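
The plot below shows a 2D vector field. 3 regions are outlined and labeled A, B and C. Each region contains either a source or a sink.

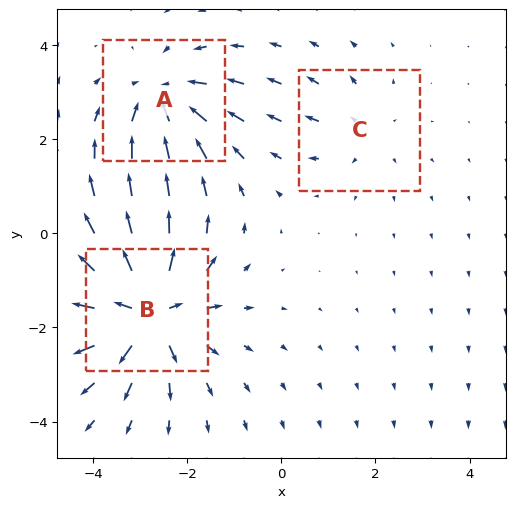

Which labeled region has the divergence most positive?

Divergence at each region's feature centre — A: about -4, B: about +5, C: about +2. Region B is most positive.

B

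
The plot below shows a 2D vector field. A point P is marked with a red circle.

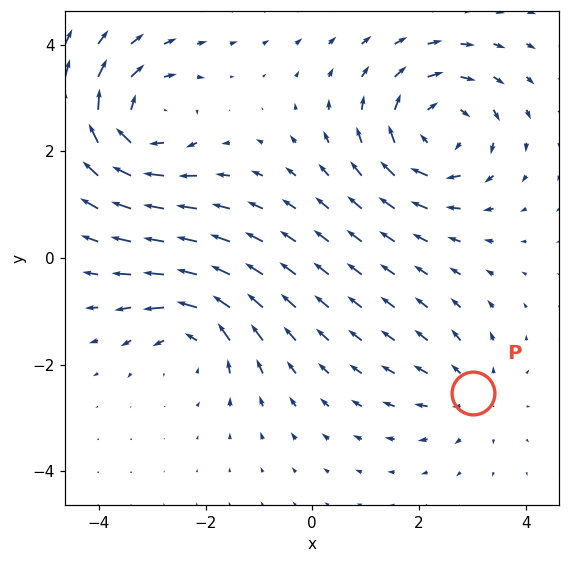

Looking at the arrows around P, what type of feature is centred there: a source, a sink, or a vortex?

At P (3.0, -2.5) the arrows spread outward. Divergence about +3, curl ≈0 — positive divergence with near-zero curl is a source.

source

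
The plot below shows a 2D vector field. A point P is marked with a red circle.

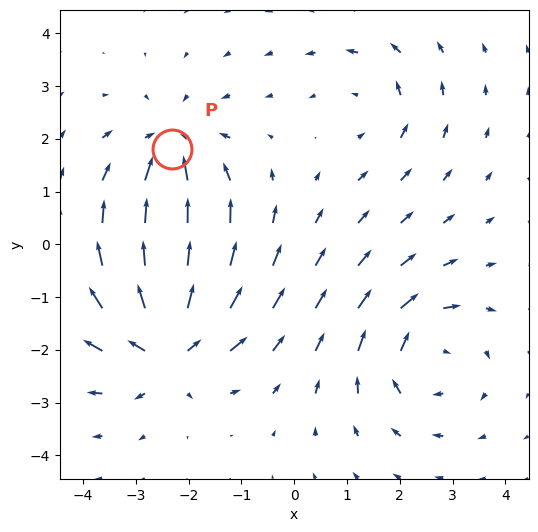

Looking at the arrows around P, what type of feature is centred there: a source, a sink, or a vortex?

sink

At P (-2.3, 1.8) the arrows converge inward. Divergence about -4, curl ≈0 — negative divergence with near-zero curl is a sink.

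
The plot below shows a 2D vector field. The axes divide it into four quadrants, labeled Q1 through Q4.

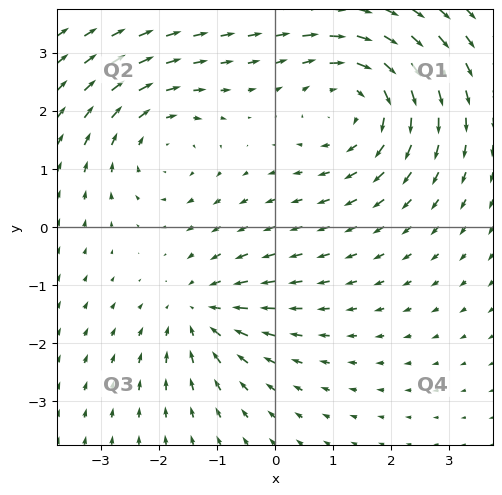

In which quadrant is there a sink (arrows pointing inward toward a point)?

The sink sits at approximately (-1.3, -1.5), which lies in quadrant Q3. The divergence there is about -3, negative as expected for a sink.

Q3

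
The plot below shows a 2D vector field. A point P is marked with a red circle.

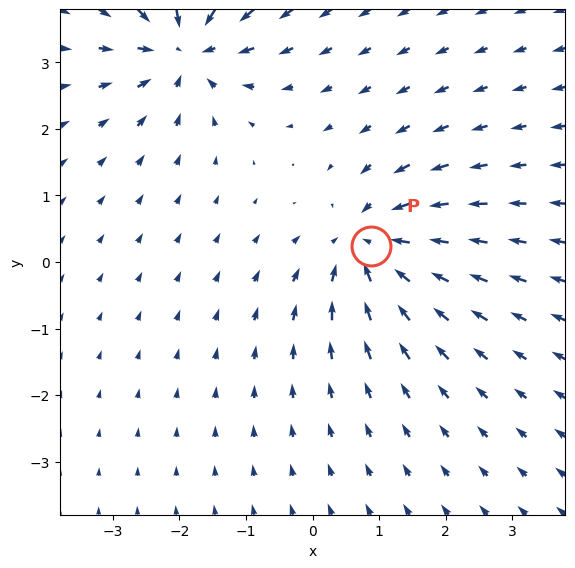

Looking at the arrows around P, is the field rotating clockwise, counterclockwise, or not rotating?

not rotating

Near P at (0.9, 0.2) the arrows show no circulation. The curl there is ≈0.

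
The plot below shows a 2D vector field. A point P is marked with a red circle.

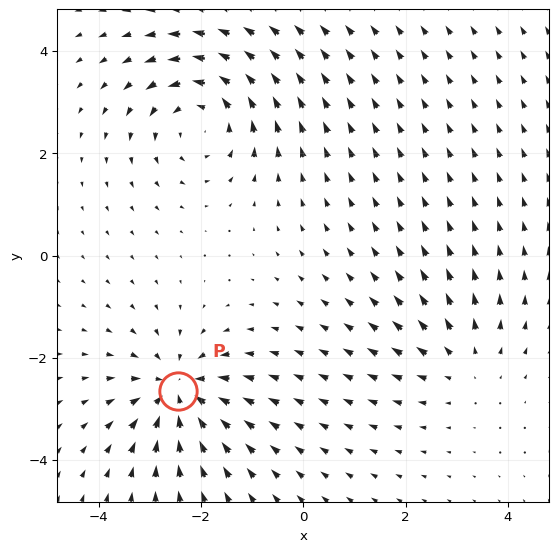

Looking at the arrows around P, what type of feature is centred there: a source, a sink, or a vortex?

At P (-2.5, -2.7) the arrows converge inward. Divergence about -5, curl ≈0 — negative divergence with near-zero curl is a sink.

sink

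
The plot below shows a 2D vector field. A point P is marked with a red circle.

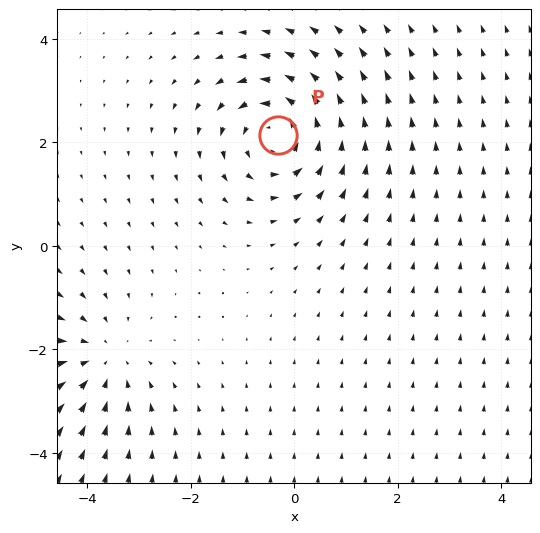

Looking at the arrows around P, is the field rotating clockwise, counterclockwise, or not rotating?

Near P at (-0.3, 2.1) the arrows circulate counterclockwise. The curl (z-component) there is about +4; positive curl means counterclockwise rotation.

counterclockwise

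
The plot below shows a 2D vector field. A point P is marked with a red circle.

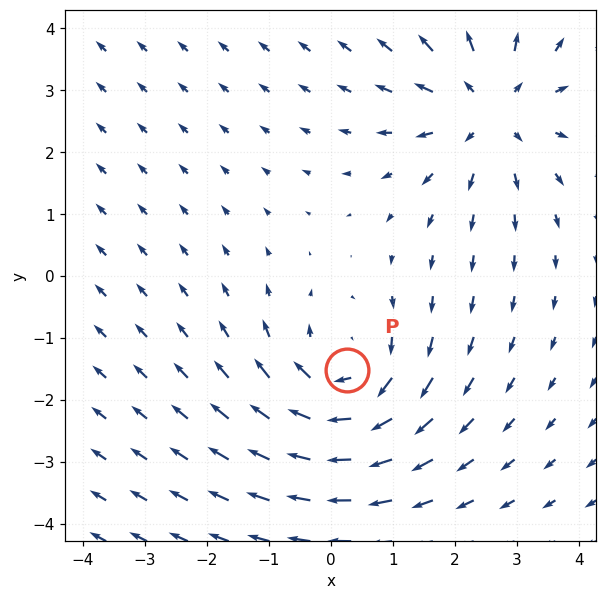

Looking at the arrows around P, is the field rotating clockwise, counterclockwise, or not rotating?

clockwise

Near P at (0.3, -1.5) the arrows circulate clockwise. The curl (z-component) there is about -4; negative curl means clockwise rotation.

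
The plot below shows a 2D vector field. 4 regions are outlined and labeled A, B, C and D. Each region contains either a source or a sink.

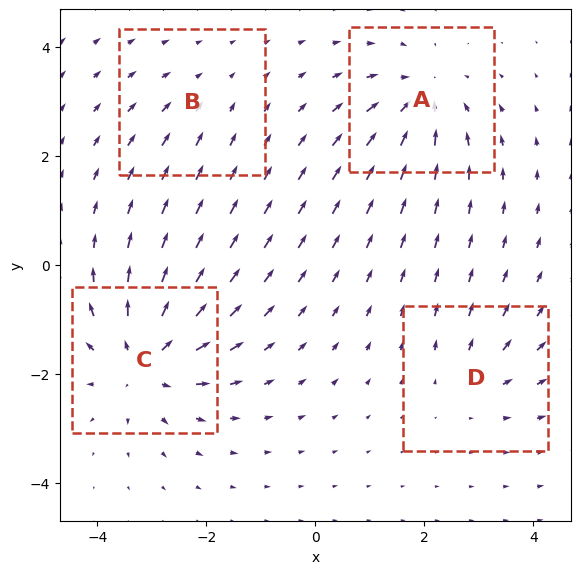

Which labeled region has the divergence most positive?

Divergence at each region's feature centre — A: about -5, B: about -2, C: about +7, D: about +3. Region C is most positive.

C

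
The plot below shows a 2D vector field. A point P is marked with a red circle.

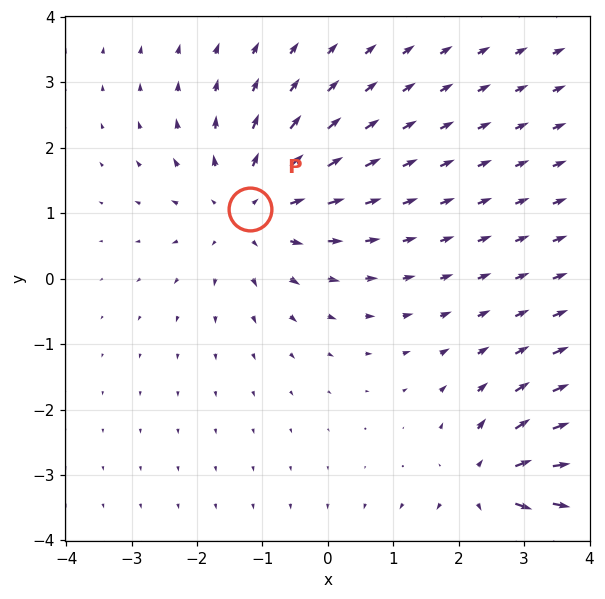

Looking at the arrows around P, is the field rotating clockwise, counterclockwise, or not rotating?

Near P at (-1.2, 1.1) the arrows show no circulation. The curl there is ≈0.

not rotating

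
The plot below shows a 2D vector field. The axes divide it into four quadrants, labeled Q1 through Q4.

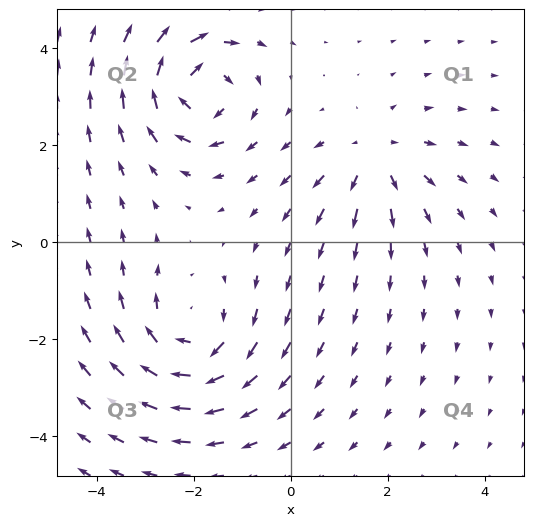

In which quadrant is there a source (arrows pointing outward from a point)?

The source sits at approximately (1.7, 1.7), which lies in quadrant Q1. The divergence there is about +3, positive as expected for a source.

Q1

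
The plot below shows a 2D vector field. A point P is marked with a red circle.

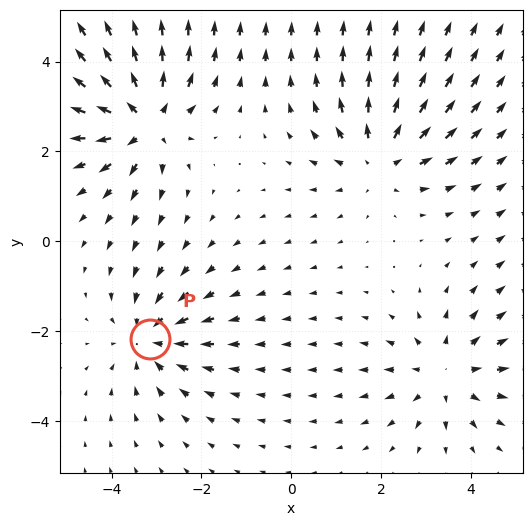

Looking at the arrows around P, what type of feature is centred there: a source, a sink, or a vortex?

At P (-3.2, -2.2) the arrows converge inward. Divergence about -3, curl ≈0 — negative divergence with near-zero curl is a sink.

sink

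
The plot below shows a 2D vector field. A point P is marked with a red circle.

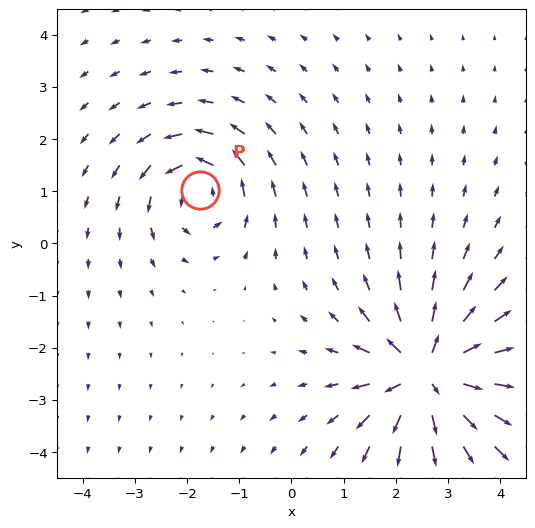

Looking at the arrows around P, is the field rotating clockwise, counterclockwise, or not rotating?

counterclockwise

Near P at (-1.8, 1.0) the arrows circulate counterclockwise. The curl (z-component) there is about +4; positive curl means counterclockwise rotation.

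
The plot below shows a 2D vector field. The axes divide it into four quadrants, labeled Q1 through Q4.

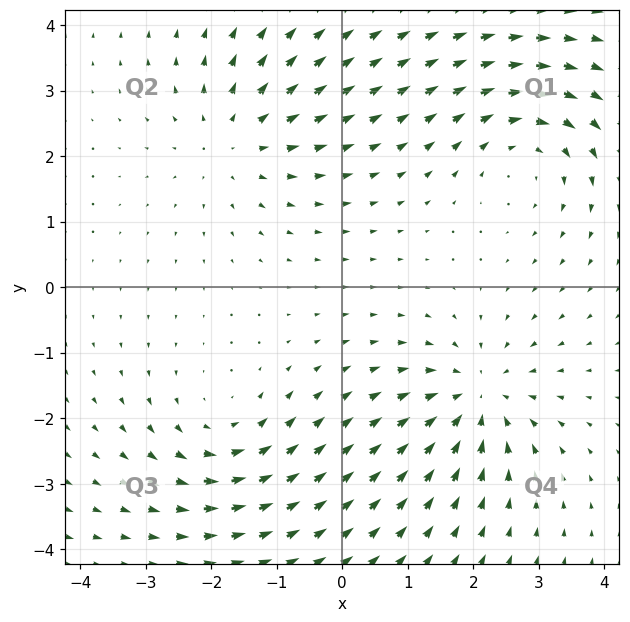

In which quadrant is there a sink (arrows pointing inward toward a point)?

Q4

The sink sits at approximately (2.1, -1.7), which lies in quadrant Q4. The divergence there is about -4, negative as expected for a sink.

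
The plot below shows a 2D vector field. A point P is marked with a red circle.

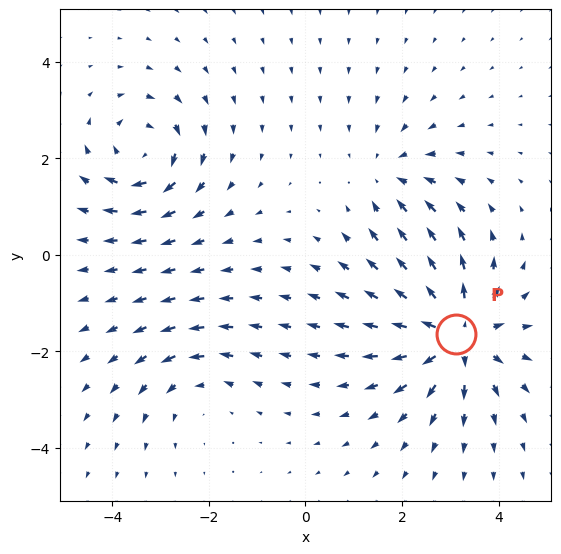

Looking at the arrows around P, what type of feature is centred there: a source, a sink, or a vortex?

source

At P (3.1, -1.6) the arrows spread outward. Divergence about +5, curl ≈0 — positive divergence with near-zero curl is a source.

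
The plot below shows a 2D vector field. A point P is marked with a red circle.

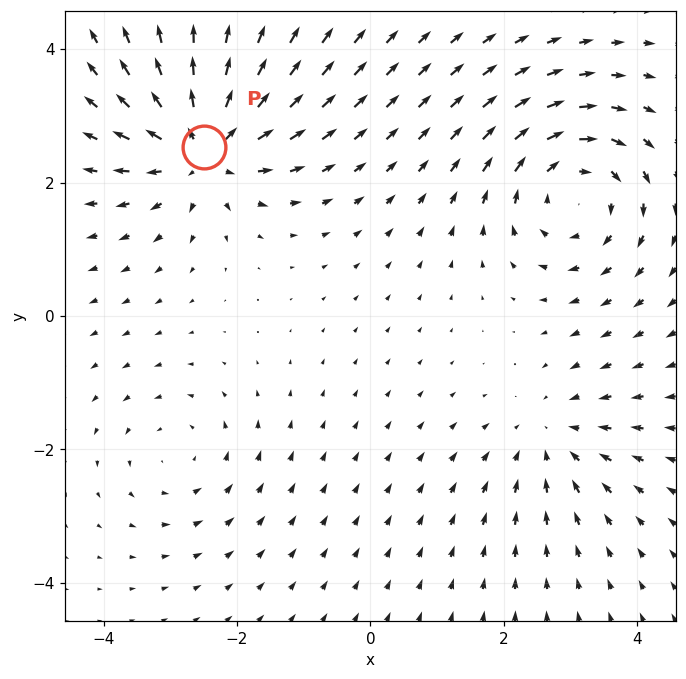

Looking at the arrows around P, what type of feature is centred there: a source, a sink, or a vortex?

At P (-2.5, 2.5) the arrows spread outward. Divergence about +6, curl ≈0 — positive divergence with near-zero curl is a source.

source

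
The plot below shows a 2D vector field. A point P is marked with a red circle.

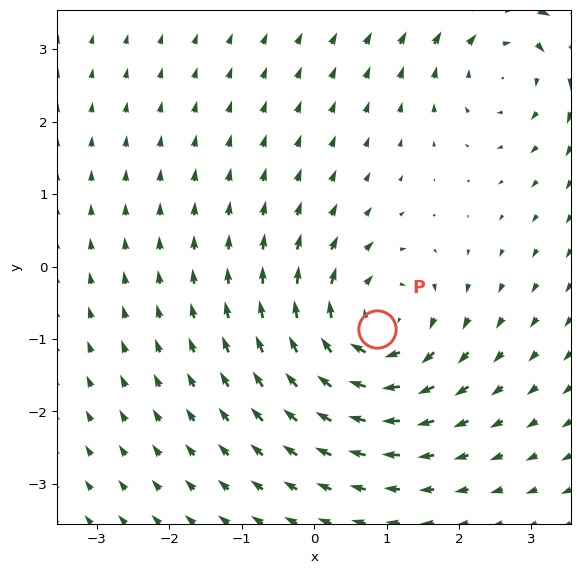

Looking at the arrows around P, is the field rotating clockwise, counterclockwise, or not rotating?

clockwise

Near P at (0.9, -0.9) the arrows circulate clockwise. The curl (z-component) there is about -6; negative curl means clockwise rotation.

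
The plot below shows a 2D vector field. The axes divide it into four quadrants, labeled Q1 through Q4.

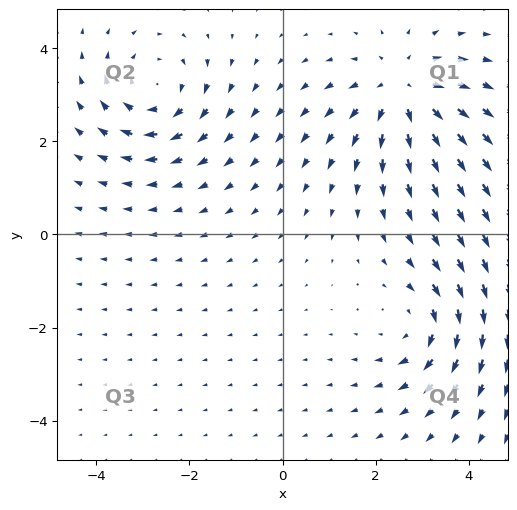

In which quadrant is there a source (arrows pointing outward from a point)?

Q1

The source sits at approximately (2.6, 3.1), which lies in quadrant Q1. The divergence there is about +5, positive as expected for a source.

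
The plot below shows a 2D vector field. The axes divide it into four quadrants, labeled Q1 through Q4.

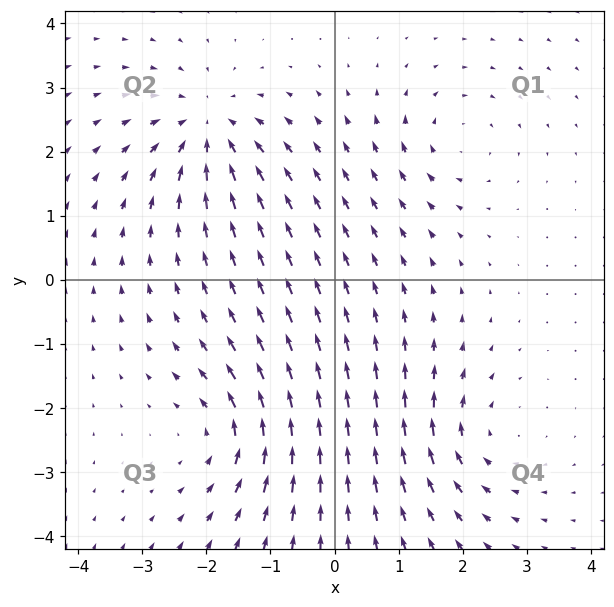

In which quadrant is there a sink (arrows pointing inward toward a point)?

The sink sits at approximately (-2.0, 2.4), which lies in quadrant Q2. The divergence there is about -5, negative as expected for a sink.

Q2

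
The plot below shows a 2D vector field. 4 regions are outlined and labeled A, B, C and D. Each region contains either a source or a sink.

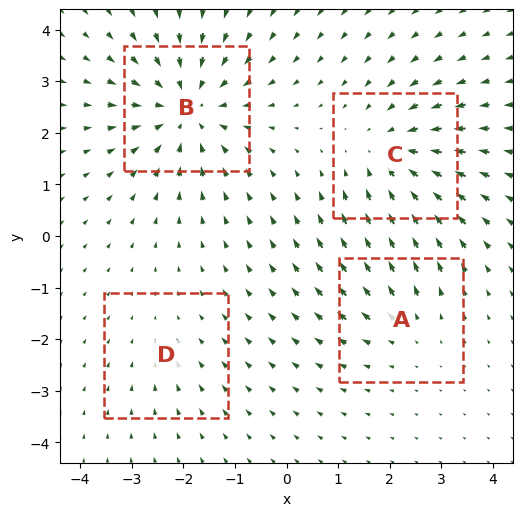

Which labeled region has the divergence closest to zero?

D

Divergence at each region's feature centre — A: about +3, B: about -6, C: about -4, D: about -2. Region D is closest to zero.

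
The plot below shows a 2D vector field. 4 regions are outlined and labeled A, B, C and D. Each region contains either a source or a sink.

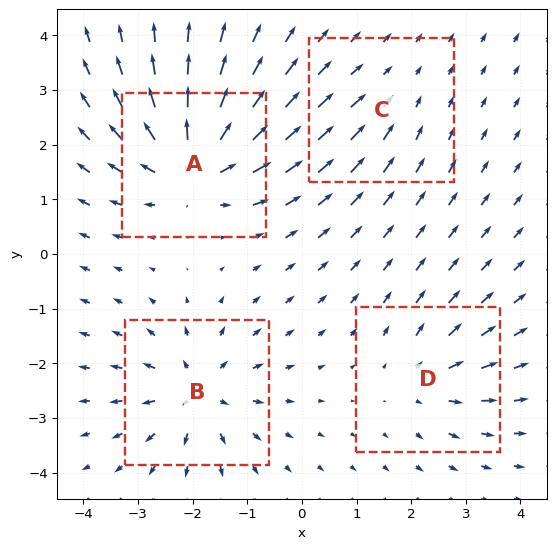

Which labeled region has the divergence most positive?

A

Divergence at each region's feature centre — A: about +8, B: about +6, C: about -2, D: about +4. Region A is most positive.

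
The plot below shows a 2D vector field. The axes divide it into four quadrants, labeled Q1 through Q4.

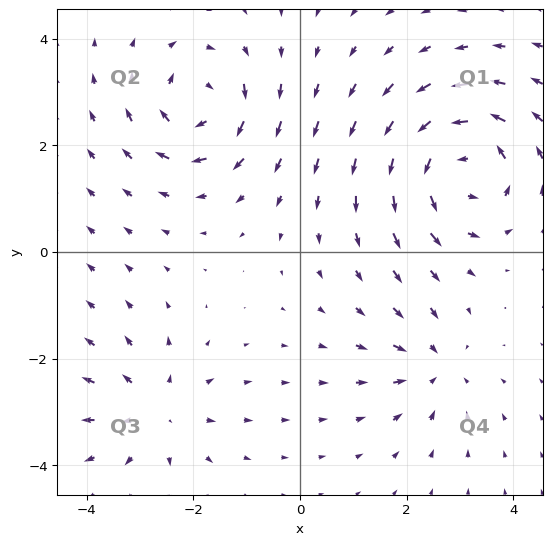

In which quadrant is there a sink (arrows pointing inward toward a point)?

Q4

The sink sits at approximately (2.5, -2.2), which lies in quadrant Q4. The divergence there is about -3, negative as expected for a sink.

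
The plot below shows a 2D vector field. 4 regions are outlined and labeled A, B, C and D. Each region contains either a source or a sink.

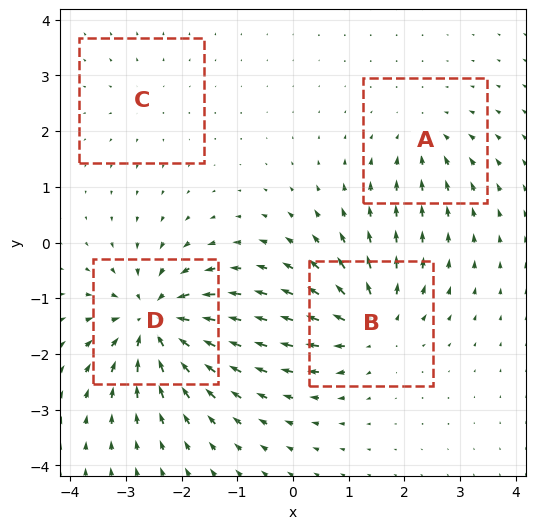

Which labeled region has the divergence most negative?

Divergence at each region's feature centre — A: about -4, B: about +6, C: about +2, D: about -9. Region D is most negative.

D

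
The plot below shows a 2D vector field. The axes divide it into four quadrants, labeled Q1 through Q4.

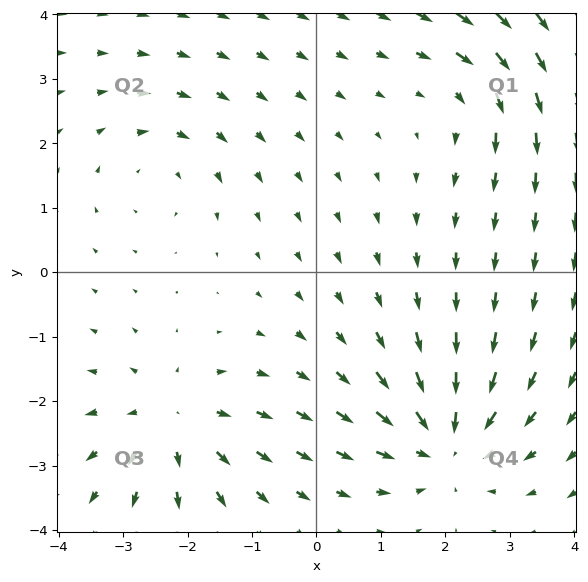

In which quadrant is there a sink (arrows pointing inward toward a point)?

The sink sits at approximately (2.0, -2.6), which lies in quadrant Q4. The divergence there is about -5, negative as expected for a sink.

Q4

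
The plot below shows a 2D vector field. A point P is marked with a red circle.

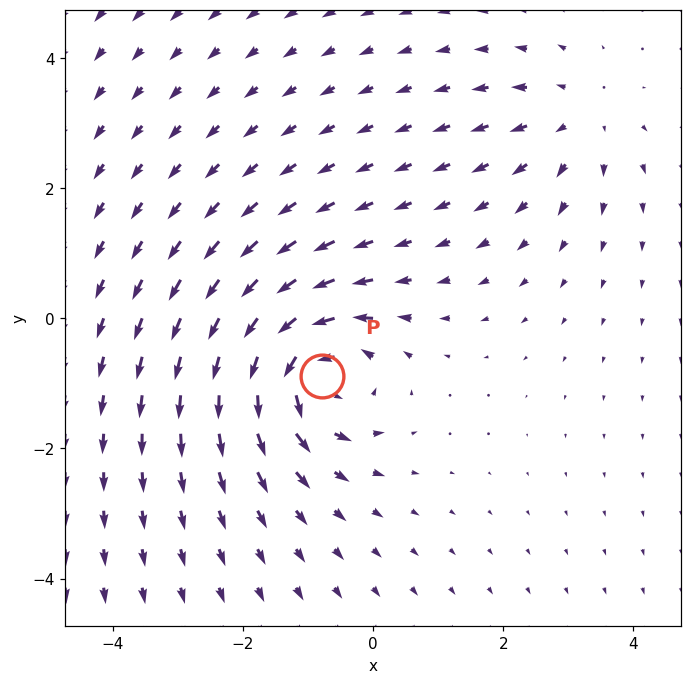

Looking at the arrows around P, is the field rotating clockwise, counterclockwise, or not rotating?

counterclockwise

Near P at (-0.8, -0.9) the arrows circulate counterclockwise. The curl (z-component) there is about +6; positive curl means counterclockwise rotation.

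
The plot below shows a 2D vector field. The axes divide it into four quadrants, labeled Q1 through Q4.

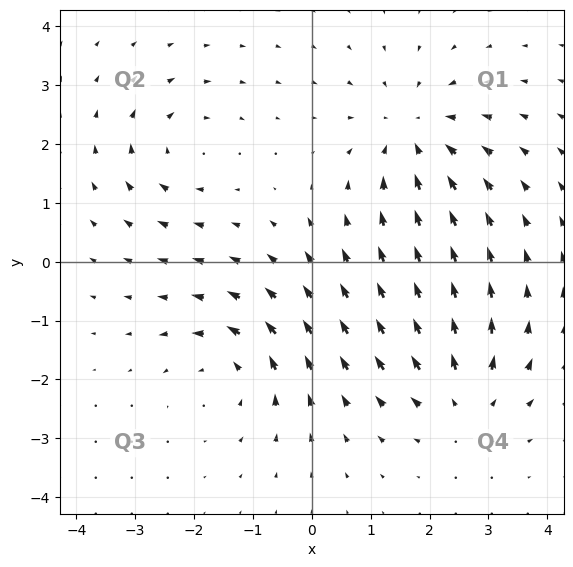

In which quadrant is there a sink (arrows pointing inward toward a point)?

The sink sits at approximately (1.7, 2.2), which lies in quadrant Q1. The divergence there is about -4, negative as expected for a sink.

Q1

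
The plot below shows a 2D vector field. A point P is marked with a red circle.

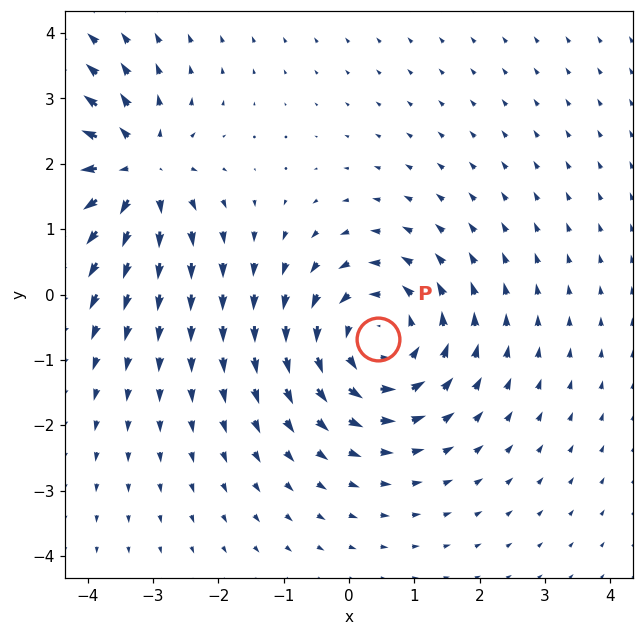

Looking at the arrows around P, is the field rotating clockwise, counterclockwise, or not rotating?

counterclockwise

Near P at (0.4, -0.7) the arrows circulate counterclockwise. The curl (z-component) there is about +4; positive curl means counterclockwise rotation.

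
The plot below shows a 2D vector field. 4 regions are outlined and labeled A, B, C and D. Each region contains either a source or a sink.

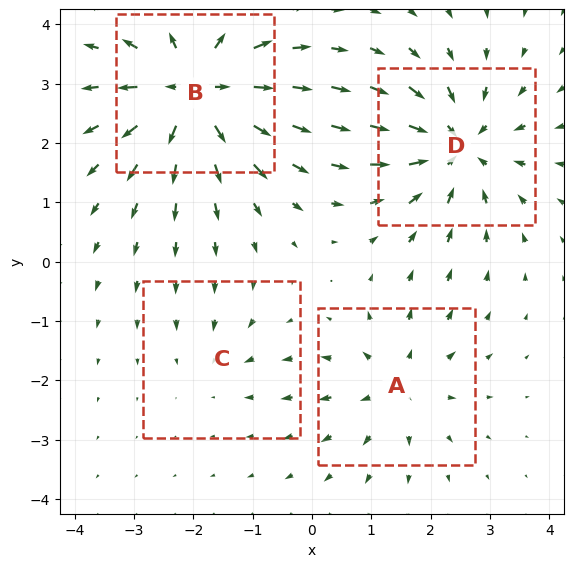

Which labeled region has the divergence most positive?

Divergence at each region's feature centre — A: about +4, B: about +7, C: about -2, D: about -6. Region B is most positive.

B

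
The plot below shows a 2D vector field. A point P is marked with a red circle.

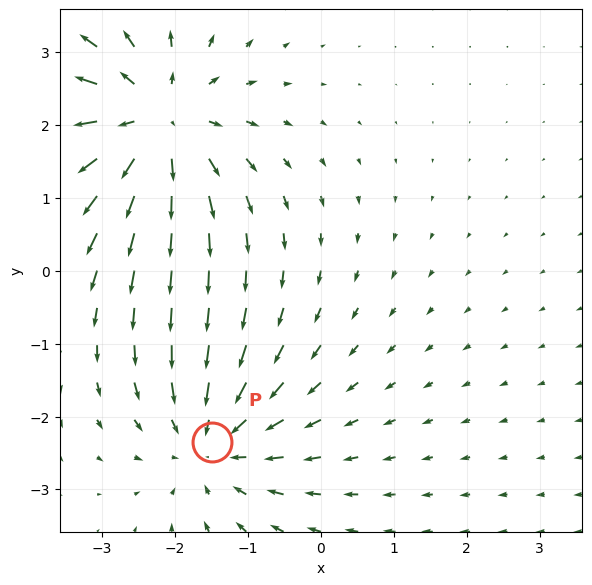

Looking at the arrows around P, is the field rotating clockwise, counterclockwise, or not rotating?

not rotating

Near P at (-1.5, -2.3) the arrows show no circulation. The curl there is ≈0.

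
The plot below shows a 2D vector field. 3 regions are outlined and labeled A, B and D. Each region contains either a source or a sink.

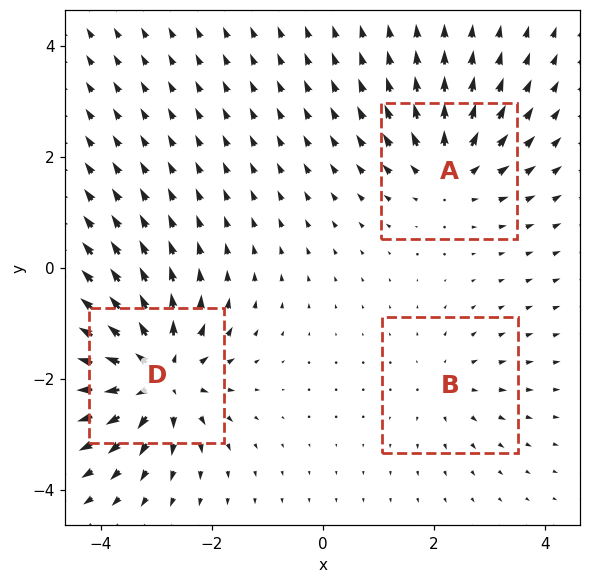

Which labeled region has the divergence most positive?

D

Divergence at each region's feature centre — A: about +4, B: about +2, D: about +6. Region D is most positive.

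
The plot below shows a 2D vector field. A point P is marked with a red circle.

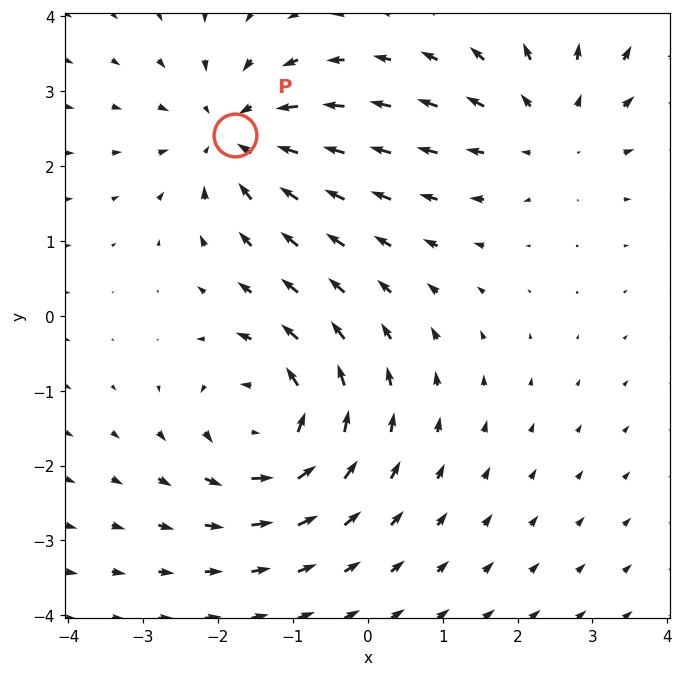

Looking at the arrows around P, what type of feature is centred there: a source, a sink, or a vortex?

sink

At P (-1.8, 2.4) the arrows converge inward. Divergence about -5, curl ≈0 — negative divergence with near-zero curl is a sink.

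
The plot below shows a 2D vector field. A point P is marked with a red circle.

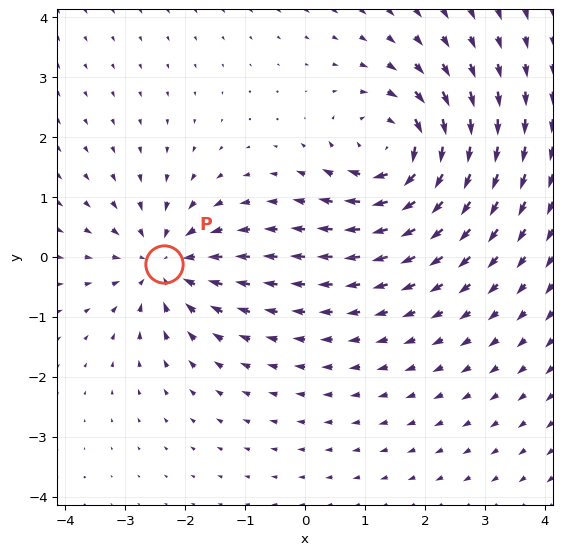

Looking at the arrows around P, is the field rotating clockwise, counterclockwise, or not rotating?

Near P at (-2.3, -0.1) the arrows show no circulation. The curl there is ≈0.

not rotating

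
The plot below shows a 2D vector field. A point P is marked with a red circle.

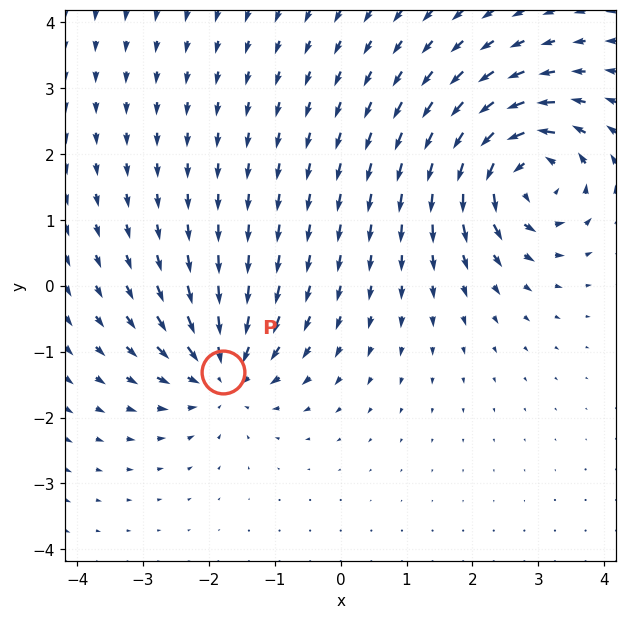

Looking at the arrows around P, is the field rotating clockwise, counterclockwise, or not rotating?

not rotating

Near P at (-1.8, -1.3) the arrows show no circulation. The curl there is ≈0.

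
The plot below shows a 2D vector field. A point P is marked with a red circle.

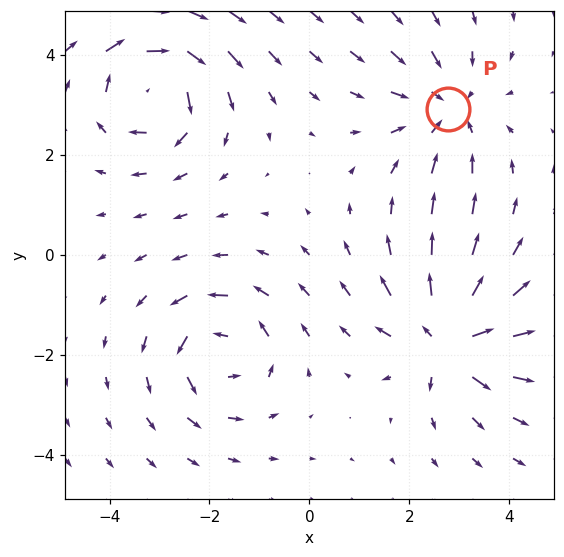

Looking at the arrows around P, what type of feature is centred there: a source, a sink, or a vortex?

At P (2.8, 2.9) the arrows converge inward. Divergence about -3, curl ≈0 — negative divergence with near-zero curl is a sink.

sink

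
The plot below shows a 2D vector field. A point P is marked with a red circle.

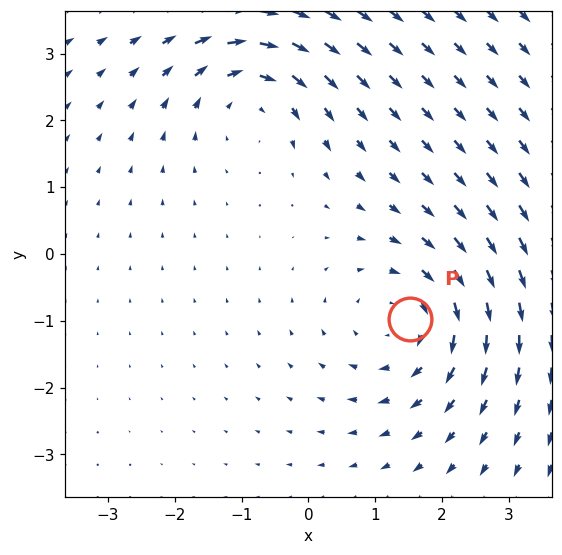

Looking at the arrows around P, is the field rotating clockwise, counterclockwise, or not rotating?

clockwise

Near P at (1.5, -1.0) the arrows circulate clockwise. The curl (z-component) there is about -4; negative curl means clockwise rotation.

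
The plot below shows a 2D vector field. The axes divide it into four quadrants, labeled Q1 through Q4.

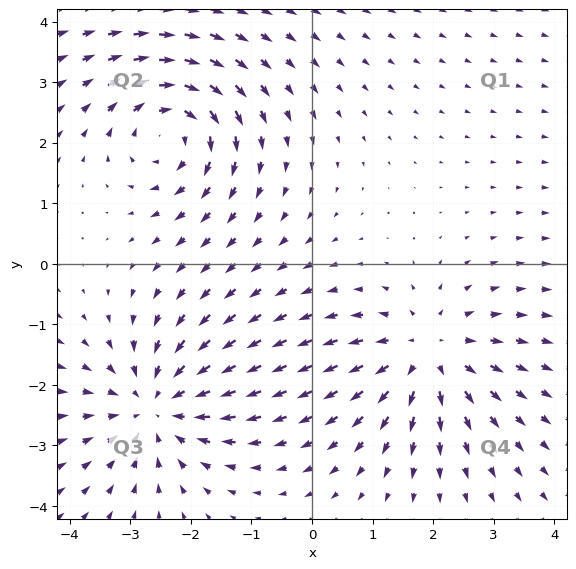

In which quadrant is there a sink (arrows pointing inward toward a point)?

The sink sits at approximately (-2.6, -2.4), which lies in quadrant Q3. The divergence there is about -5, negative as expected for a sink.

Q3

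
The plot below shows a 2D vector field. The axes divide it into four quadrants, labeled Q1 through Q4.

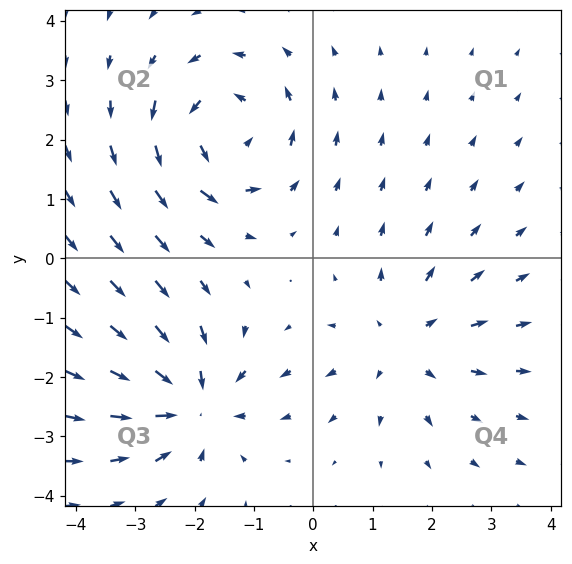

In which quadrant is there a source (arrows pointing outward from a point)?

The source sits at approximately (1.5, -1.4), which lies in quadrant Q4. The divergence there is about +3, positive as expected for a source.

Q4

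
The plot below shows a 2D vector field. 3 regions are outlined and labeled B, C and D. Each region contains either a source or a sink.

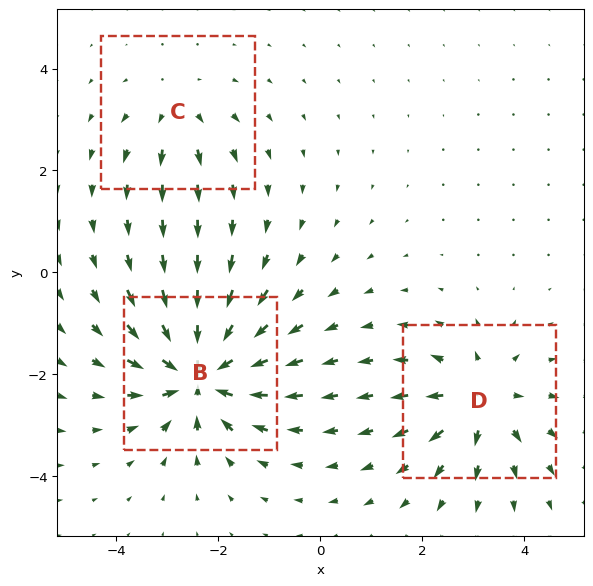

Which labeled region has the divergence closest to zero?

C

Divergence at each region's feature centre — B: about -6, C: about +2, D: about +4. Region C is closest to zero.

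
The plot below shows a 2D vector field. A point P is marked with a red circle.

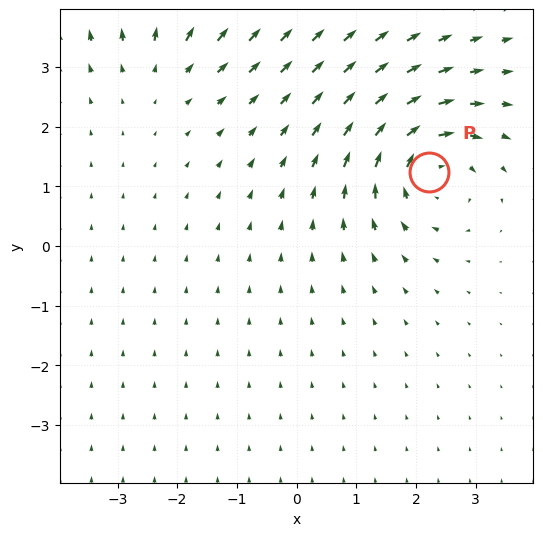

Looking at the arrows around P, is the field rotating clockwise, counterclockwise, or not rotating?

clockwise

Near P at (2.2, 1.2) the arrows circulate clockwise. The curl (z-component) there is about -5; negative curl means clockwise rotation.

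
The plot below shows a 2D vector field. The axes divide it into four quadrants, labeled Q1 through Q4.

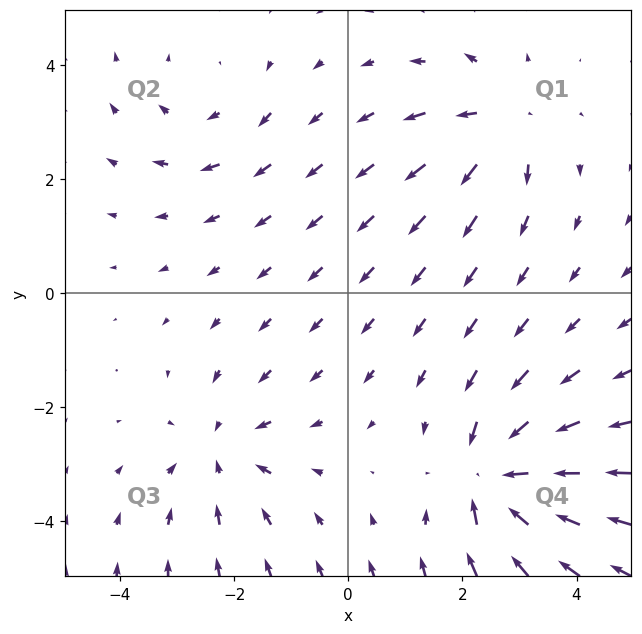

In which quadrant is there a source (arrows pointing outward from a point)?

Q1

The source sits at approximately (2.7, 3.0), which lies in quadrant Q1. The divergence there is about +4, positive as expected for a source.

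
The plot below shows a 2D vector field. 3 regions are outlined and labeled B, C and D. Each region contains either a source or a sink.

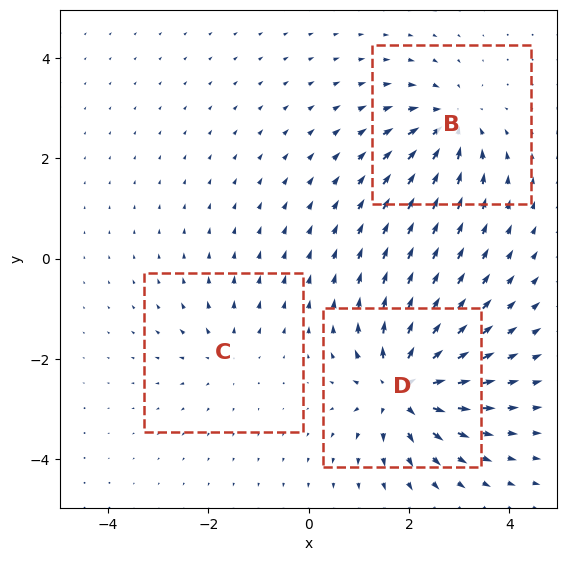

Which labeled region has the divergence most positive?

D

Divergence at each region's feature centre — B: about -4, C: about +2, D: about +6. Region D is most positive.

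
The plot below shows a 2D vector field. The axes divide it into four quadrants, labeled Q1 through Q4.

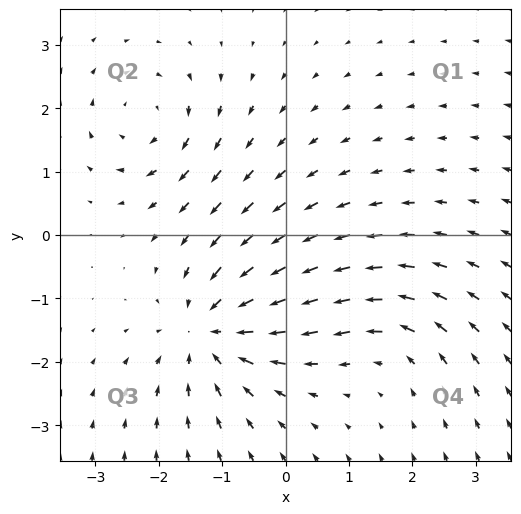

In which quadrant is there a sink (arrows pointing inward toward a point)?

The sink sits at approximately (-1.2, -1.5), which lies in quadrant Q3. The divergence there is about -5, negative as expected for a sink.

Q3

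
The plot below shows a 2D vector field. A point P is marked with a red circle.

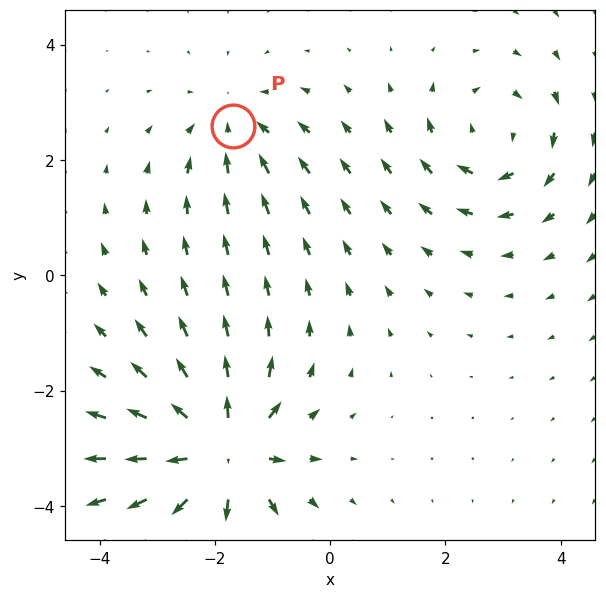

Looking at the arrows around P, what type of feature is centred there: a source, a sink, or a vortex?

sink

At P (-1.7, 2.6) the arrows converge inward. Divergence about -3, curl ≈0 — negative divergence with near-zero curl is a sink.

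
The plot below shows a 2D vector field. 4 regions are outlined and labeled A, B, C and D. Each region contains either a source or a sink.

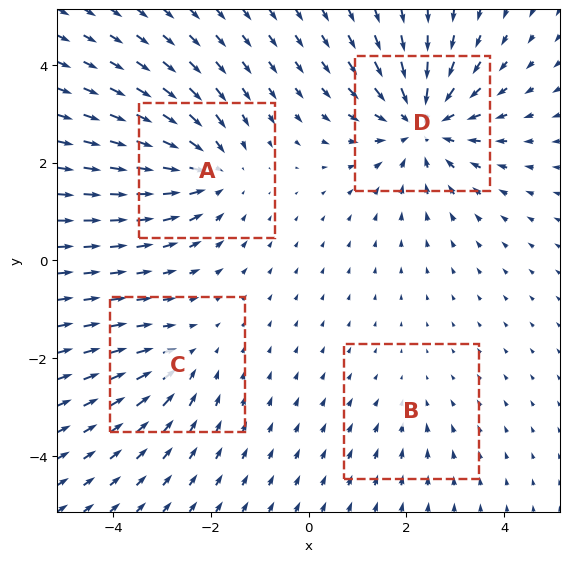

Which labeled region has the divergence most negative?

D

Divergence at each region's feature centre — A: about -5, B: about -2, C: about -3, D: about -6. Region D is most negative.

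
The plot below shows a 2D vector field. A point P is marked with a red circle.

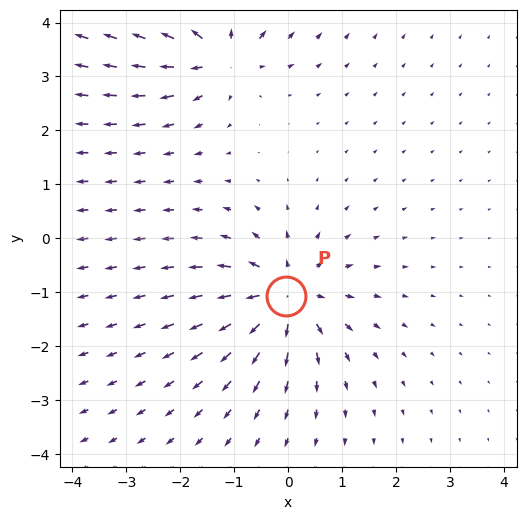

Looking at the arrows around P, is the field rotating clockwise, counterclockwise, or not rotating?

not rotating

Near P at (-0.0, -1.1) the arrows show no circulation. The curl there is ≈0.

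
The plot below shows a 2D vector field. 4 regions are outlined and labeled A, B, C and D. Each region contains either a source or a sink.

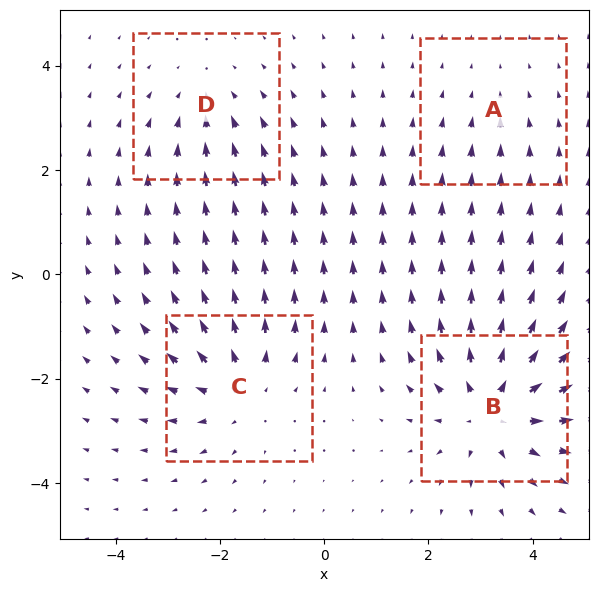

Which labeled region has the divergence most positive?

Divergence at each region's feature centre — A: about -2, B: about +7, C: about +5, D: about -3. Region B is most positive.

B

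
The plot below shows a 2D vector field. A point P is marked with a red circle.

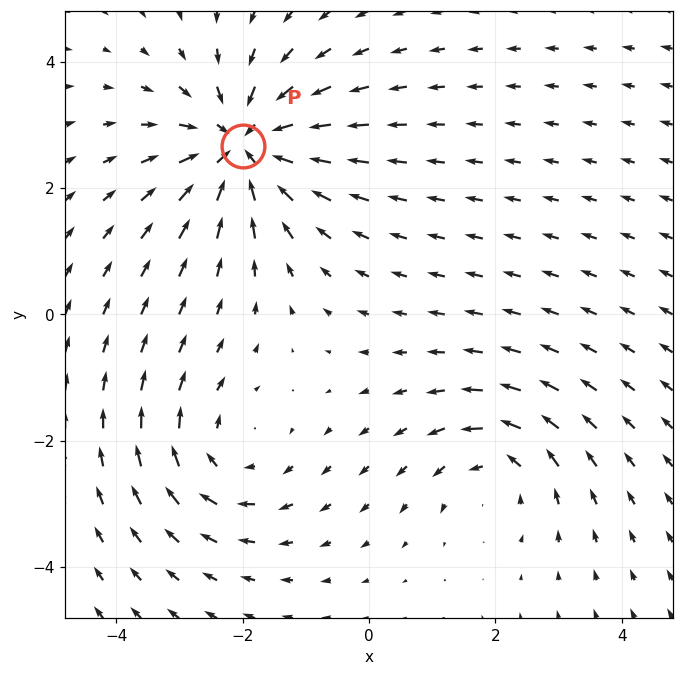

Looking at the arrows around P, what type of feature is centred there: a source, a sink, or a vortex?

At P (-2.0, 2.7) the arrows converge inward. Divergence about -5, curl ≈0 — negative divergence with near-zero curl is a sink.

sink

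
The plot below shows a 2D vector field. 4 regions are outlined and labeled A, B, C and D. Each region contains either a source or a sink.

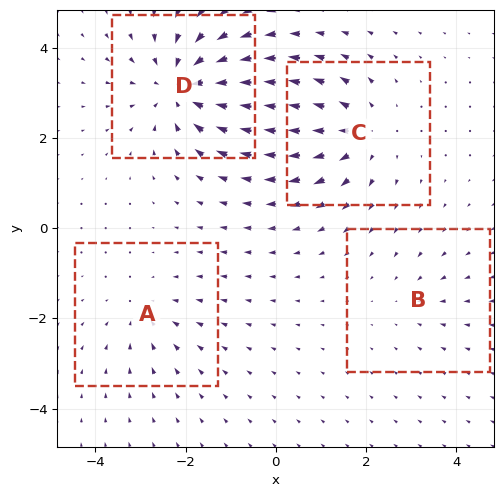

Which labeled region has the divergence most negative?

Divergence at each region's feature centre — A: about -3, B: about -2, C: about +5, D: about -6. Region D is most negative.

D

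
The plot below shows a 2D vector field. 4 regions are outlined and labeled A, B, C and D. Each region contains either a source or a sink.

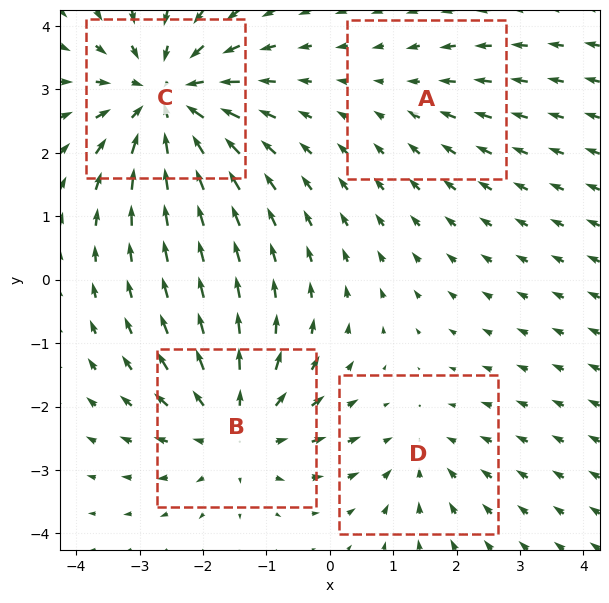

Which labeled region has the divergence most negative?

Divergence at each region's feature centre — A: about -2, B: about +4, C: about -6, D: about -3. Region C is most negative.

C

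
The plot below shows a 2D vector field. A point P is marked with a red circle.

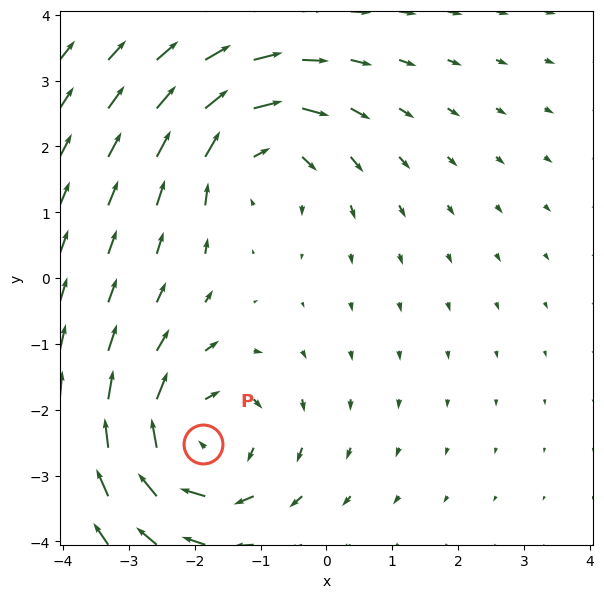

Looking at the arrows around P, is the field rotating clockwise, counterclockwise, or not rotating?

clockwise

Near P at (-1.9, -2.5) the arrows circulate clockwise. The curl (z-component) there is about -4; negative curl means clockwise rotation.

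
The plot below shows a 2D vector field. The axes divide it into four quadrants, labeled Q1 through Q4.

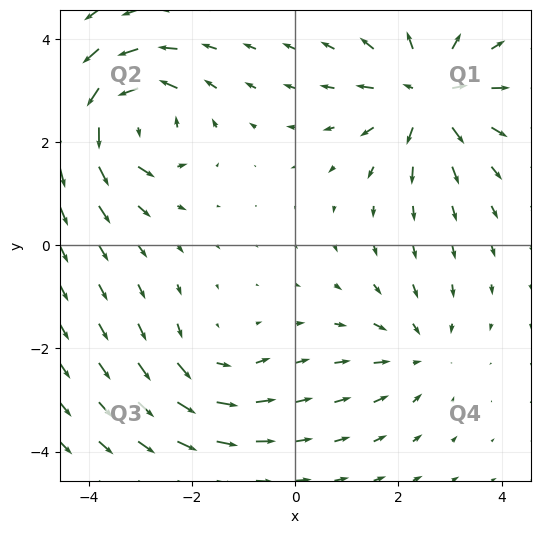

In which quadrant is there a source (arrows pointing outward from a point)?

The source sits at approximately (2.6, 2.9), which lies in quadrant Q1. The divergence there is about +5, positive as expected for a source.

Q1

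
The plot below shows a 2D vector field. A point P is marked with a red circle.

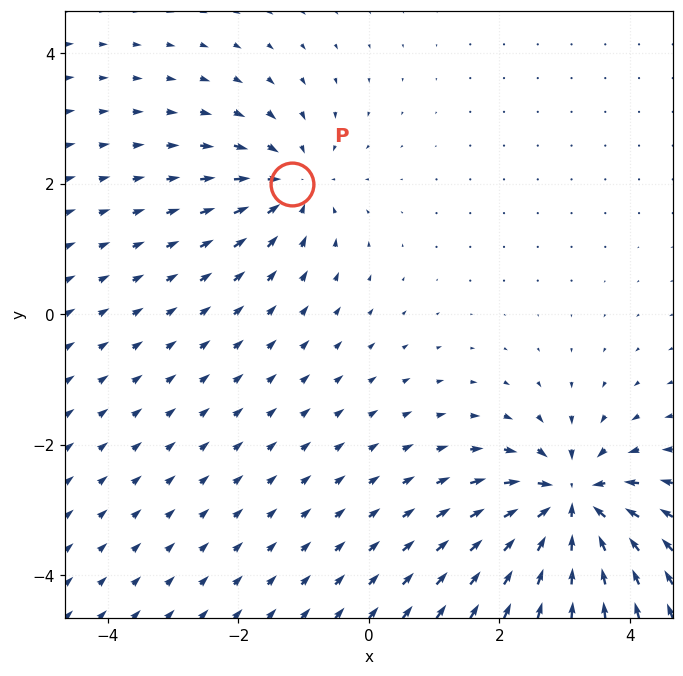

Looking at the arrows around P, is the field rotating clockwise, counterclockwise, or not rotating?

Near P at (-1.2, 2.0) the arrows show no circulation. The curl there is ≈0.

not rotating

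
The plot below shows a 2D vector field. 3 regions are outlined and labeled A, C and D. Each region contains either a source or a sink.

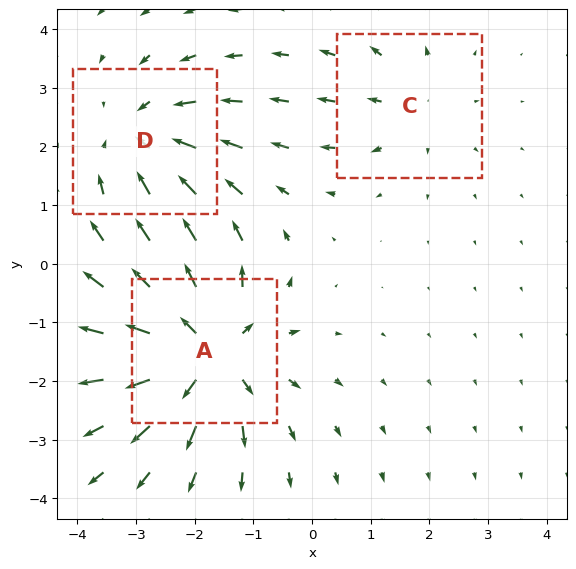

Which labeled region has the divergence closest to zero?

C

Divergence at each region's feature centre — A: about +5, C: about +2, D: about -3. Region C is closest to zero.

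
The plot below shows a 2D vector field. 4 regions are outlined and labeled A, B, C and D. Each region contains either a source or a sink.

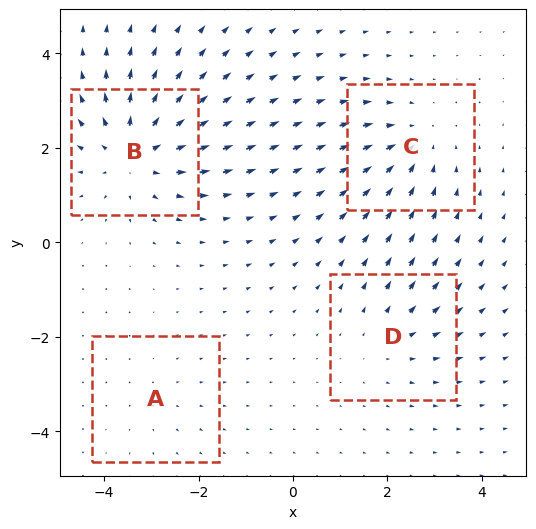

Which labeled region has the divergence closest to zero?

Divergence at each region's feature centre — A: about +2, B: about +6, C: about -4, D: about +3. Region A is closest to zero.

A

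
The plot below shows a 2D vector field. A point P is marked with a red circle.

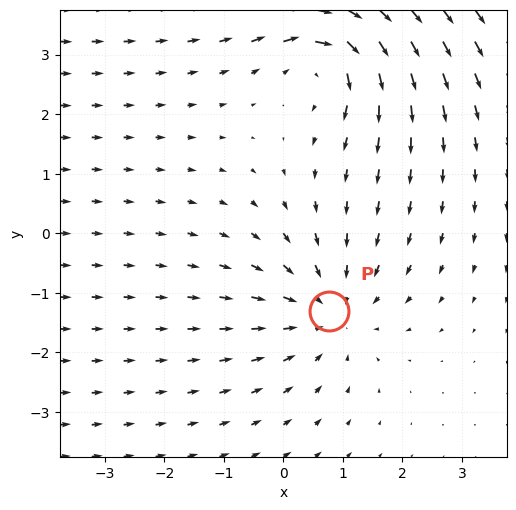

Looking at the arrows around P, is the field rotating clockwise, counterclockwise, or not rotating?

not rotating

Near P at (0.8, -1.3) the arrows show no circulation. The curl there is ≈0.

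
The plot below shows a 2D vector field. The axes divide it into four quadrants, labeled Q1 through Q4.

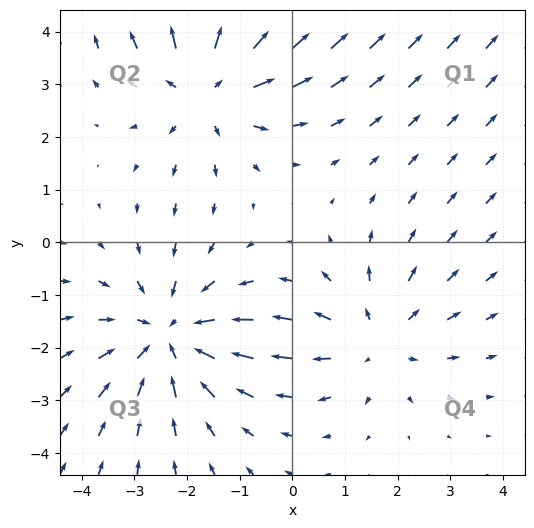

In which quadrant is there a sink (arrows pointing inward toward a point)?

The sink sits at approximately (-2.3, -1.8), which lies in quadrant Q3. The divergence there is about -3, negative as expected for a sink.

Q3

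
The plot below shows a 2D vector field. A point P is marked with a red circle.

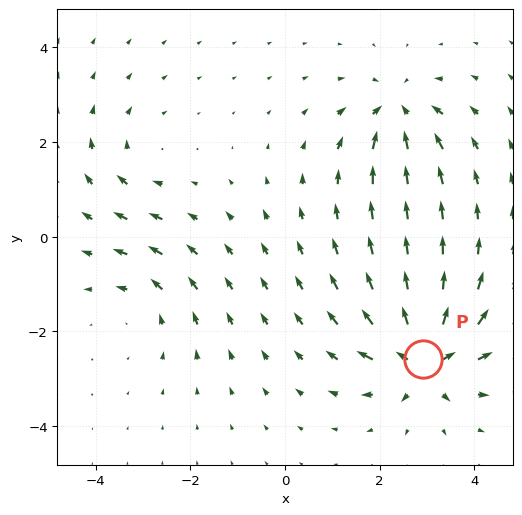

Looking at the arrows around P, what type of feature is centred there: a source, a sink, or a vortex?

At P (2.9, -2.6) the arrows spread outward. Divergence about +6, curl ≈0 — positive divergence with near-zero curl is a source.

source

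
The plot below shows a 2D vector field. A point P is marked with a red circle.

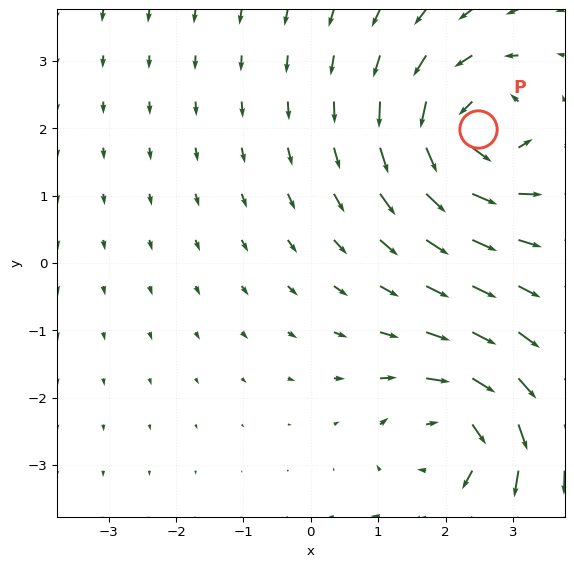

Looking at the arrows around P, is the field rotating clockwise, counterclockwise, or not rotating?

Near P at (2.5, 2.0) the arrows circulate counterclockwise. The curl (z-component) there is about +7; positive curl means counterclockwise rotation.

counterclockwise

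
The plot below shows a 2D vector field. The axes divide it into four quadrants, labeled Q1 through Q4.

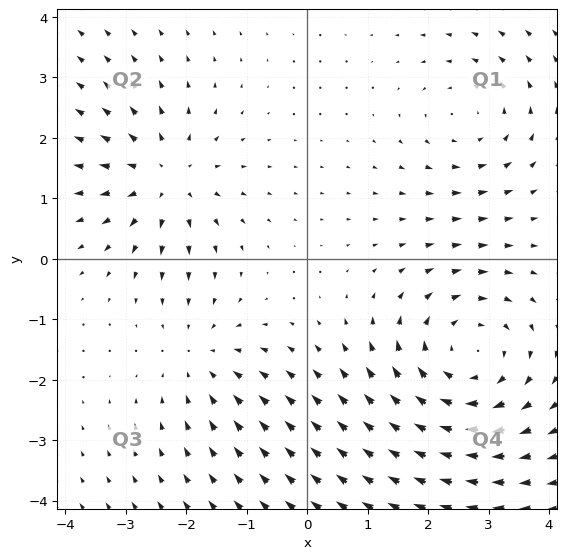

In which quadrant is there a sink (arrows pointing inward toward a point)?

Q3

The sink sits at approximately (-1.8, -1.6), which lies in quadrant Q3. The divergence there is about -2, negative as expected for a sink.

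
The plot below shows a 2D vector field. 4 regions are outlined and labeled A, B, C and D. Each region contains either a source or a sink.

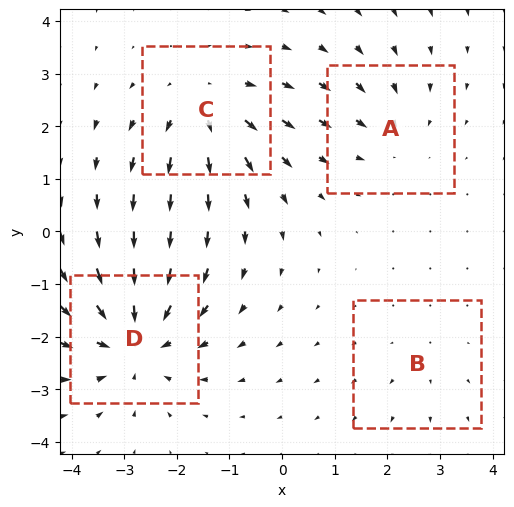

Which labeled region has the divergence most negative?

D

Divergence at each region's feature centre — A: about -3, B: about +2, C: about +5, D: about -6. Region D is most negative.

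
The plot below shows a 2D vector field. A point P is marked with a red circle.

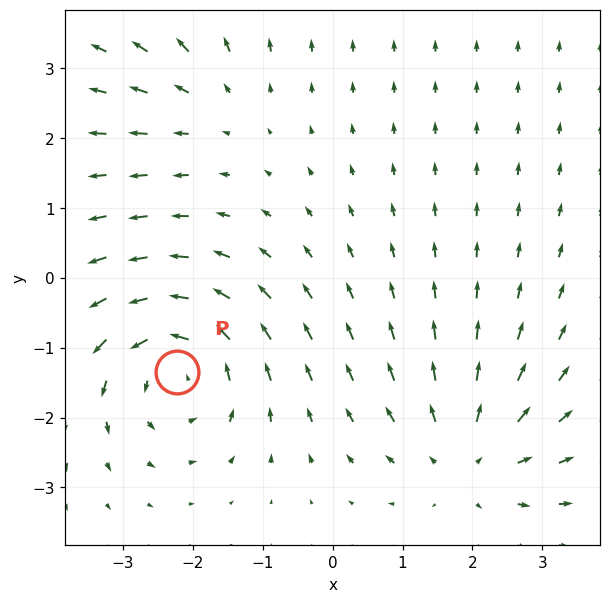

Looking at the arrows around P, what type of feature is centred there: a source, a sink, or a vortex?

vortex

At P (-2.2, -1.3) the arrows circulate counterclockwise. Divergence ≈0, curl about +6 — near-zero divergence with nonzero curl is a vortex.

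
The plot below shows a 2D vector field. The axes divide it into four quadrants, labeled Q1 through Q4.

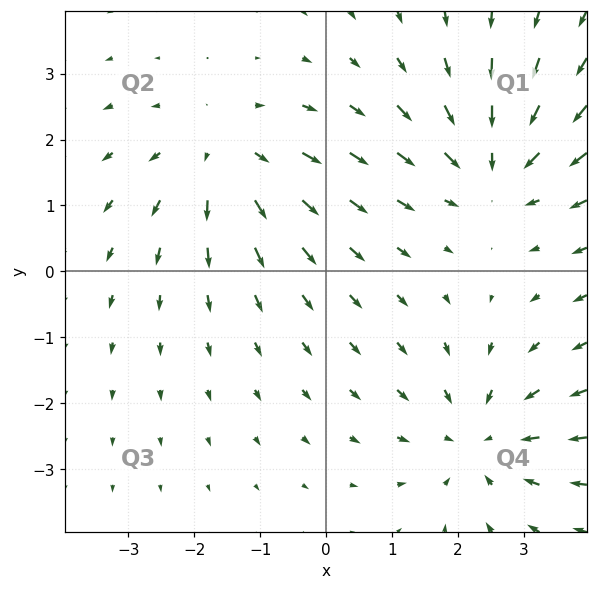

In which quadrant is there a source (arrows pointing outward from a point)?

Q2

The source sits at approximately (-1.5, 1.8), which lies in quadrant Q2. The divergence there is about +3, positive as expected for a source.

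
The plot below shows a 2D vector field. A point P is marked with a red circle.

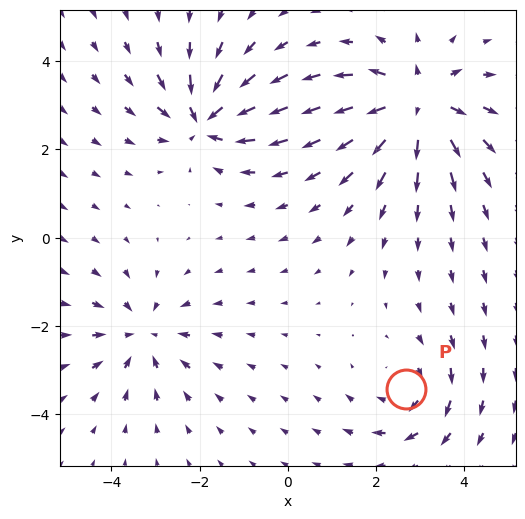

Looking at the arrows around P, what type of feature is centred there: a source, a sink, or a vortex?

vortex

At P (2.7, -3.4) the arrows circulate clockwise. Divergence ≈0, curl about -3 — near-zero divergence with nonzero curl is a vortex.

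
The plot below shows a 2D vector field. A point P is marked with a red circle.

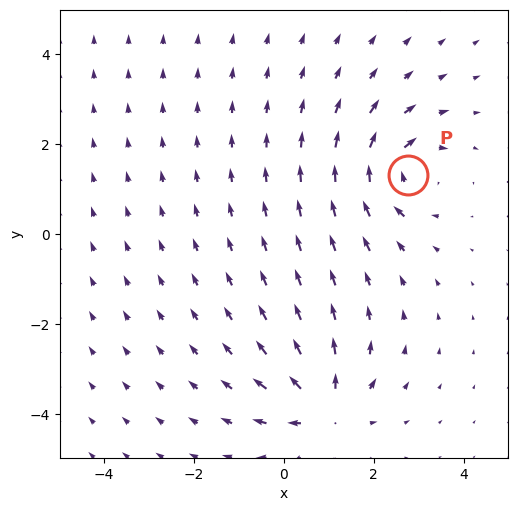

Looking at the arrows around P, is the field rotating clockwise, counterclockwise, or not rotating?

clockwise

Near P at (2.8, 1.3) the arrows circulate clockwise. The curl (z-component) there is about -6; negative curl means clockwise rotation.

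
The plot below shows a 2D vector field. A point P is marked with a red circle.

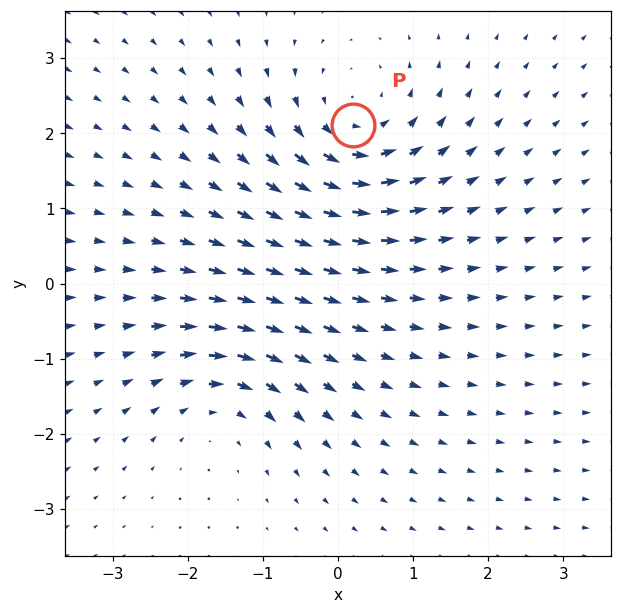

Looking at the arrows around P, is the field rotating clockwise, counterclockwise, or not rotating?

Near P at (0.2, 2.1) the arrows circulate counterclockwise. The curl (z-component) there is about +4; positive curl means counterclockwise rotation.

counterclockwise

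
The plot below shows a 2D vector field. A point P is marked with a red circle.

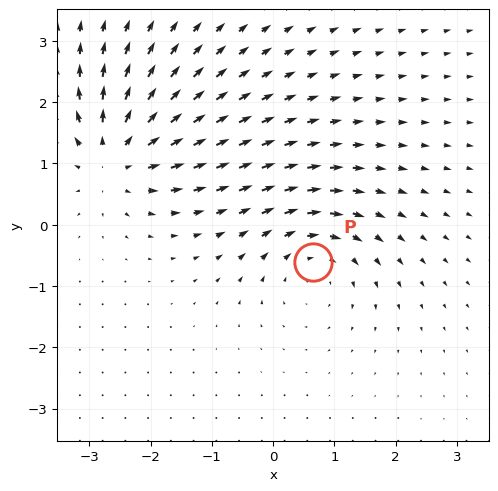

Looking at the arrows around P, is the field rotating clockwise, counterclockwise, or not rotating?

clockwise

Near P at (0.7, -0.6) the arrows circulate clockwise. The curl (z-component) there is about -3; negative curl means clockwise rotation.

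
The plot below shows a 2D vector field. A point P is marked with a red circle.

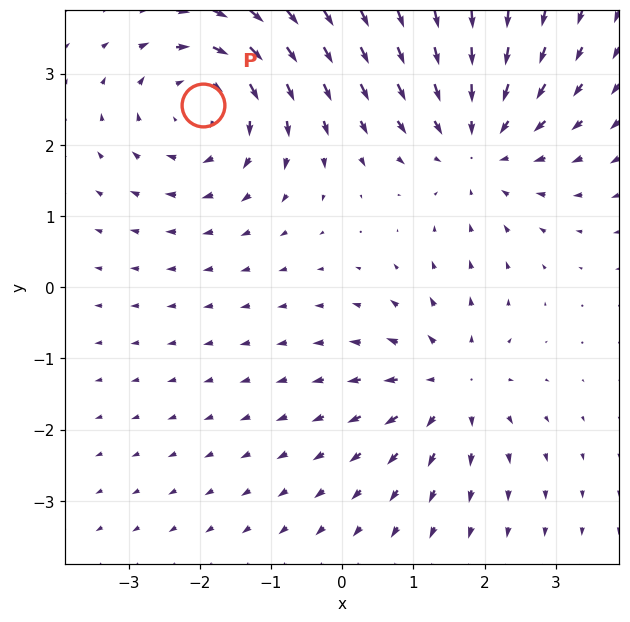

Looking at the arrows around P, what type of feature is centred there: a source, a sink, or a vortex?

vortex

At P (-2.0, 2.6) the arrows circulate clockwise. Divergence ≈0, curl about -4 — near-zero divergence with nonzero curl is a vortex.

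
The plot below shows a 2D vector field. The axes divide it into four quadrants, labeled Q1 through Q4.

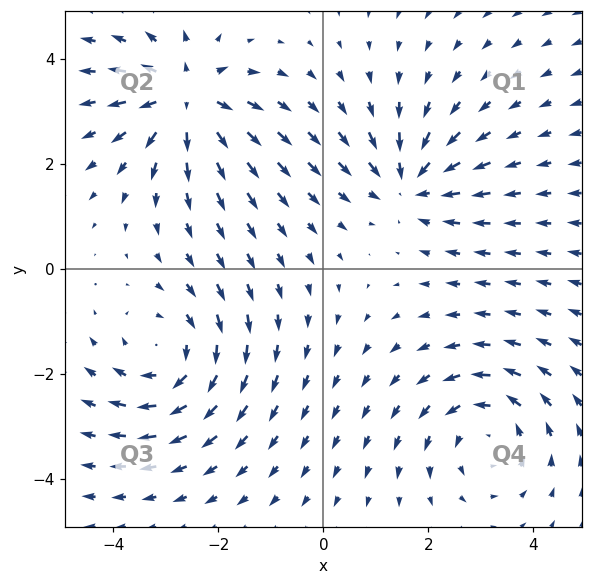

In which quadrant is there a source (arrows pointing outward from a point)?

The source sits at approximately (-2.6, 3.3), which lies in quadrant Q2. The divergence there is about +5, positive as expected for a source.

Q2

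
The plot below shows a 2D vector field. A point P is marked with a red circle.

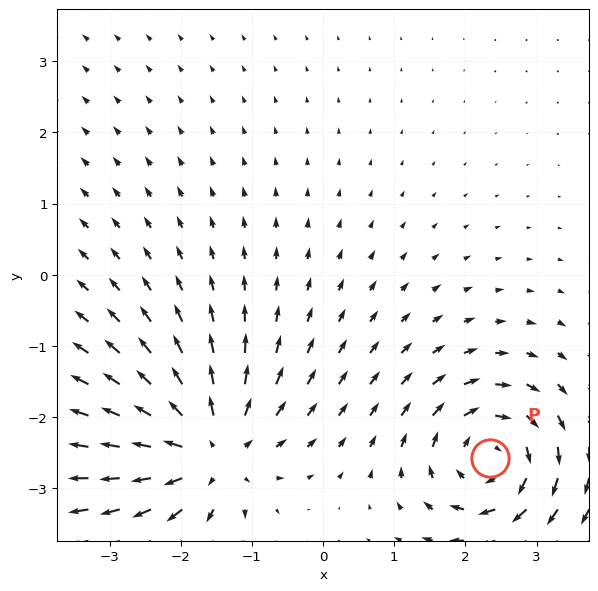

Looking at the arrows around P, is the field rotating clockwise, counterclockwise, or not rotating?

clockwise

Near P at (2.3, -2.6) the arrows circulate clockwise. The curl (z-component) there is about -5; negative curl means clockwise rotation.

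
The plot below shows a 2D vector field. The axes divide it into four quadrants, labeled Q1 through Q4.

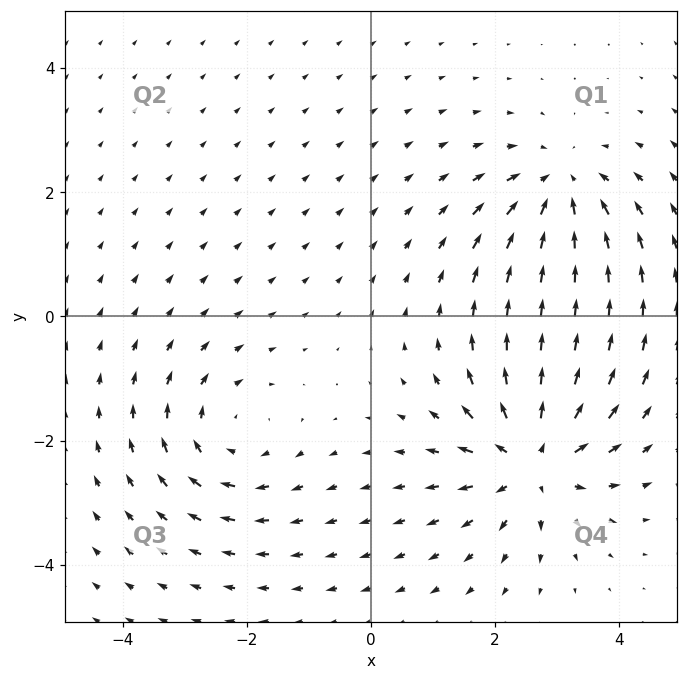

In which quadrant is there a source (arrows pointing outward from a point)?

Q4

The source sits at approximately (2.6, -2.3), which lies in quadrant Q4. The divergence there is about +5, positive as expected for a source.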